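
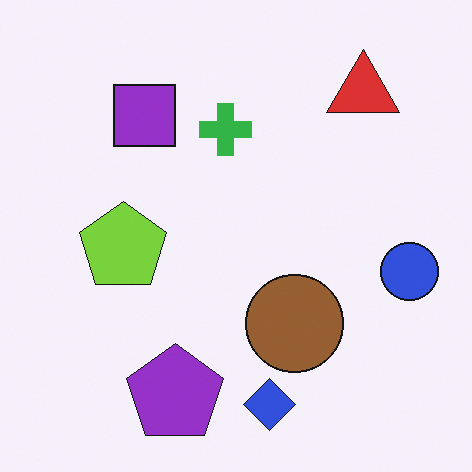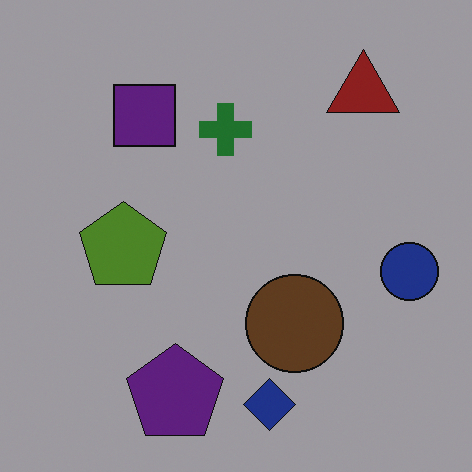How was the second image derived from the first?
This is the original image substantially darkened.

Every pixel — background and shapes alike — is uniformly darkened.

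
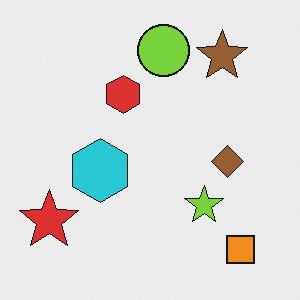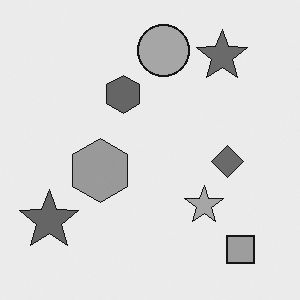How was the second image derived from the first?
This is the original image converted to grayscale.

All color is removed — every shape is now a shade of grey.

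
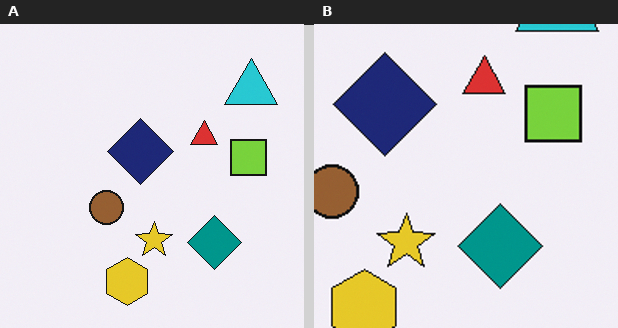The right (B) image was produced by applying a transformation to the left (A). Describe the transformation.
Cropped to a modestly smaller region and rescaled.

The visible shapes are larger and the field of view is narrower; shapes near the original edges may be partly or wholly outside the frame — a crop-and-rescale.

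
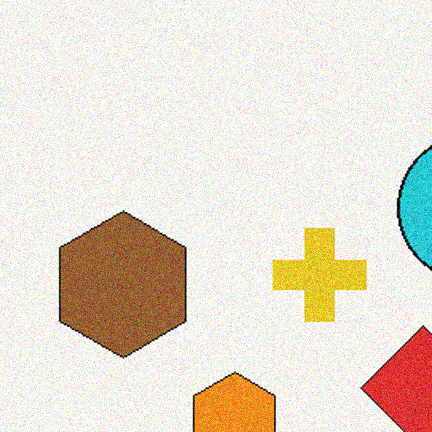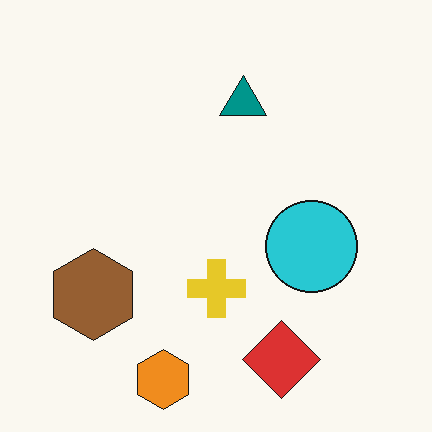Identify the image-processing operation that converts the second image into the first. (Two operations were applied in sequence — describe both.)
The transformation is: cropped slightly and scaled back up, then degraded with visible gaussian noise.

The visible shapes are larger and the field of view is narrower; shapes near the original edges may be partly or wholly outside the frame — a crop-and-rescale. Random speckle covers the whole image, including the flat background.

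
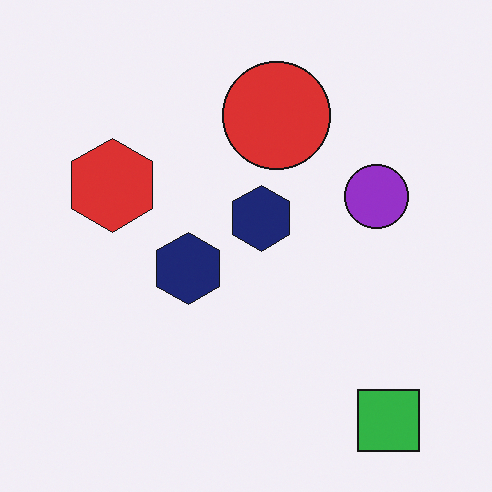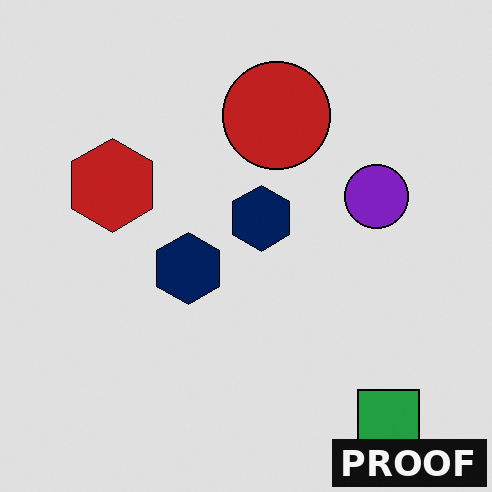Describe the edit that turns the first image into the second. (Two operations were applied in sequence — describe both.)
The transformation is: moderately posterized, then watermarked with the text "PROOF" in the lower-right corner.

Each flat color has snapped to a coarser quantized level — most visibly, the near-white background has dropped to a flat grey. A dark label reading "PROOF" appears in the lower-right corner.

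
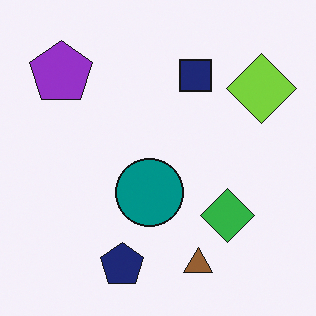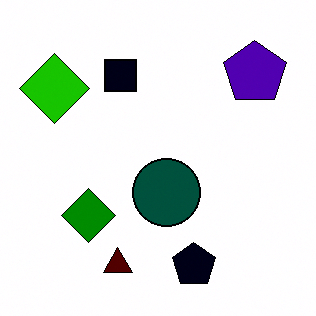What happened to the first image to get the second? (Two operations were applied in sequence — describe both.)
Boosted in contrast, then flipped horizontally (left ↔ right).

Tones are pushed away from mid-grey across the whole image — a global contrast change. The lime diamond is in the top-right of the first image and the top-left of the second — shapes on opposite sides of the vertical midline have swapped in a mirror flip.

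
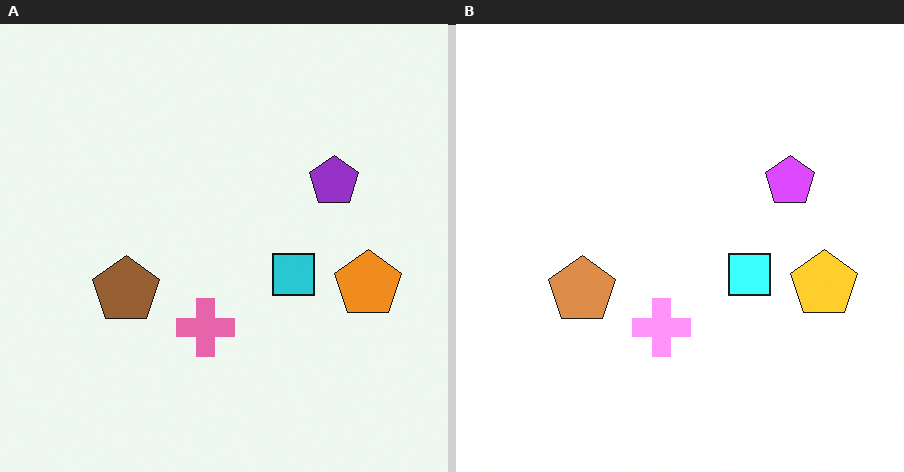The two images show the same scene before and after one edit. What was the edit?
The transformation is: noticeably brightened.

Every pixel — background and shapes alike — is uniformly brightened.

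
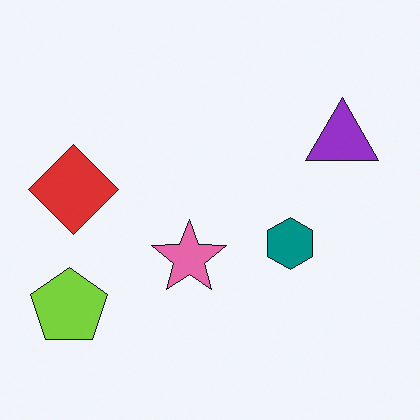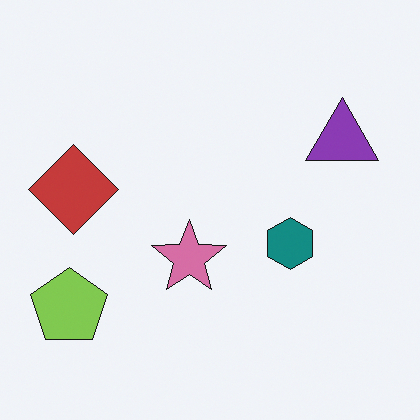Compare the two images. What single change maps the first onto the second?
Slightly desaturated.

All colors are more muted and greyish — a global saturation change.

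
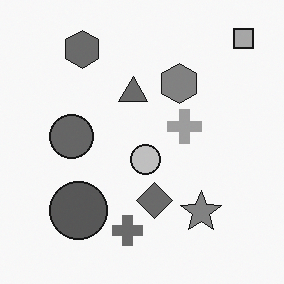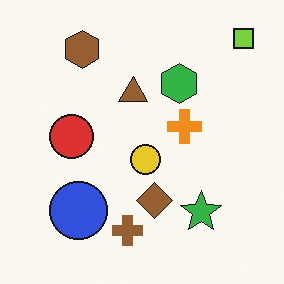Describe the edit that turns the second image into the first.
Converted to grayscale.

All color is removed — every shape is now a shade of grey.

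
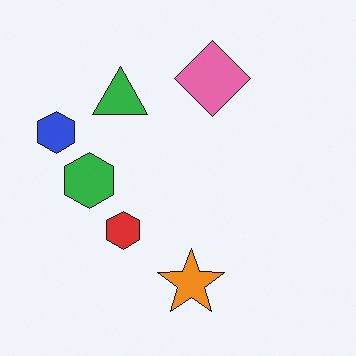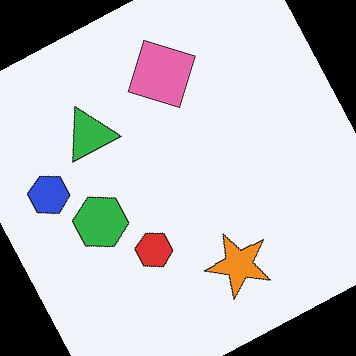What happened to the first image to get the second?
The image was rotated counter-clockwise by a moderate amount.

Every shape is tilted by the same angle and the image corners show triangular fill wedges — a whole-image rotation by a non-right angle.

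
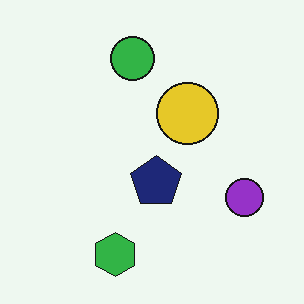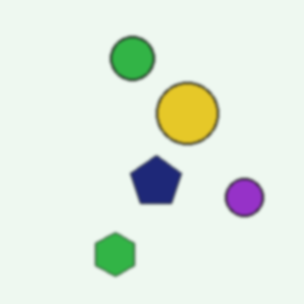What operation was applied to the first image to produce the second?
It was slightly softened.

Shape edges and outlines are uniformly softened across the whole image.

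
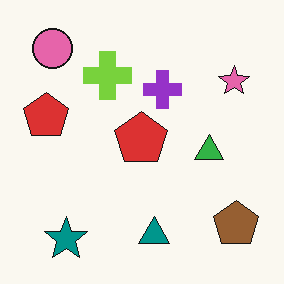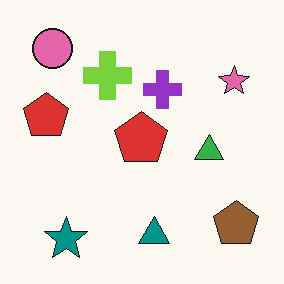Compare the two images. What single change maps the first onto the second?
It was JPEG-compressed with visible artifacts.

Blocky 8×8 compression artifacts appear around shape edges and the flat background shows ringing — characteristic JPEG degradation.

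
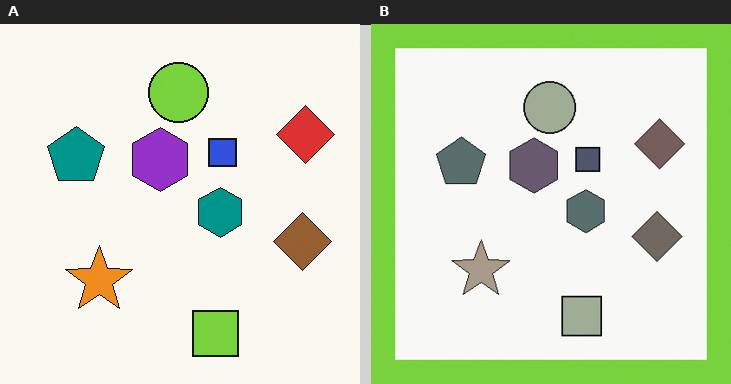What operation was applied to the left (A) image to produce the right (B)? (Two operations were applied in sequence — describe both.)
The right (B) image is the left (A) made much more muted (saturation change), then framed with a lime border.

All colors are more muted and greyish — a global saturation change. A solid lime frame runs around the edge of the right (B) image, with the content slightly shrunk inside it.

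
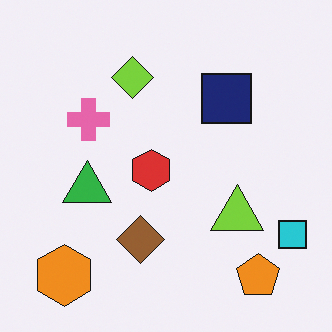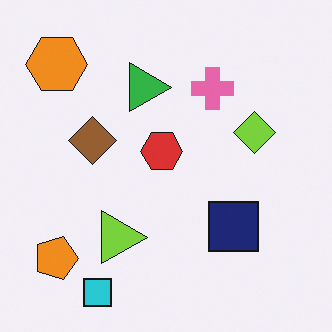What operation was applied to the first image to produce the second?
This is the original image rotated 90° clockwise.

The orange hexagon sits in the bottom-left of the first image and the top-left of the second — consistent with a whole-image 90° clockwise rotation.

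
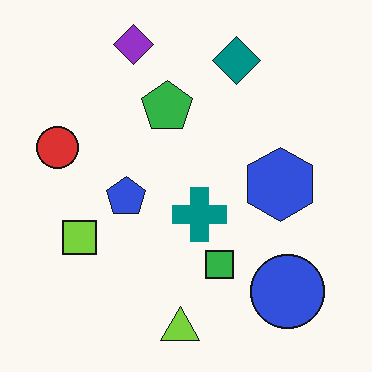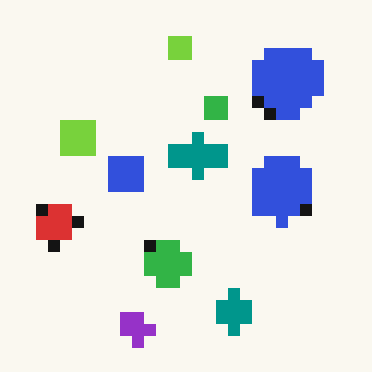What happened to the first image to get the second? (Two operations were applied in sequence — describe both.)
Coarsely pixelated, then flipped vertically (top ↔ bottom).

Shapes are reduced to large square blocks; fine edges and outlines are lost — a downscale-then-upscale (mosaic) effect. The lime triangle is in the bottom of the first image and the top of the second — shapes on opposite sides of the horizontal midline have swapped in a mirror flip.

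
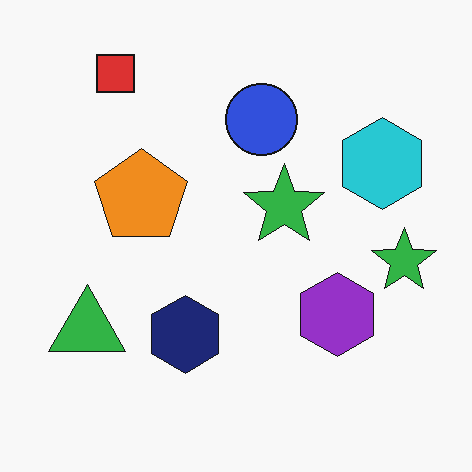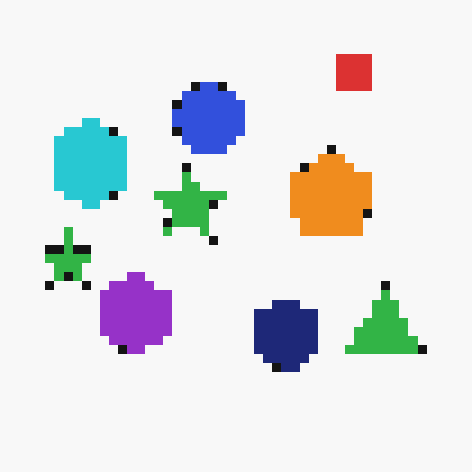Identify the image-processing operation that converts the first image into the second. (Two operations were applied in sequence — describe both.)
It was coarsely pixelated, then flipped horizontally (left ↔ right).

Shapes are reduced to large square blocks; fine edges and outlines are lost — a downscale-then-upscale (mosaic) effect. The green triangle is in the bottom-left of the first image and the bottom-right of the second — shapes on opposite sides of the vertical midline have swapped in a mirror flip.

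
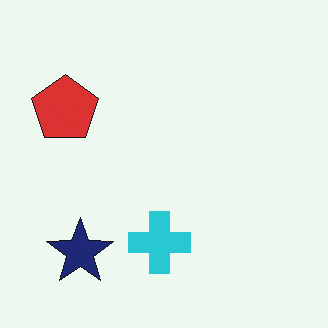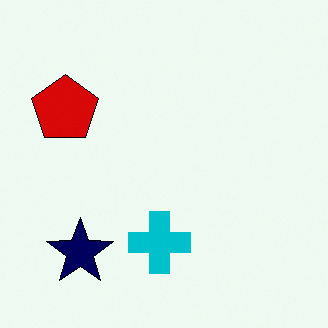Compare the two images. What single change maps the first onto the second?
It was given slightly increased contrast.

Tones are pushed away from mid-grey across the whole image — a global contrast change.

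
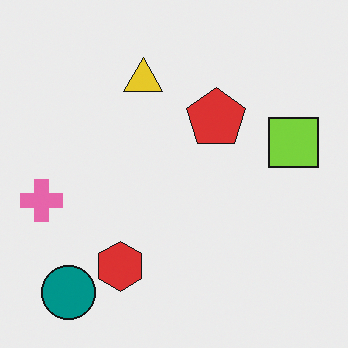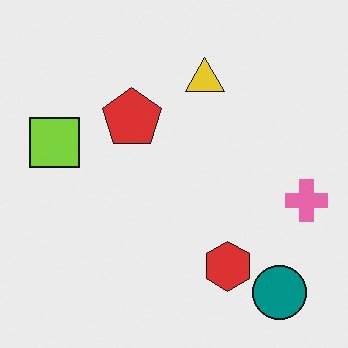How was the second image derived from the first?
The image was flipped horizontally (left ↔ right).

The pink cross is in the left of the first image and the right of the second — shapes on opposite sides of the vertical midline have swapped in a mirror flip.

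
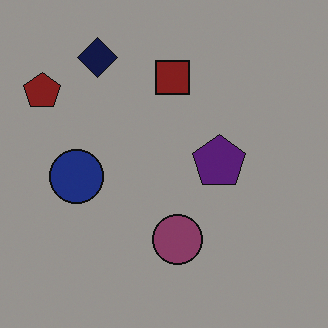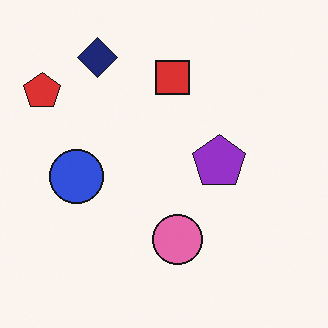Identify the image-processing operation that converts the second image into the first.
The first image is the second substantially darkened.

Every pixel — background and shapes alike — is uniformly darkened.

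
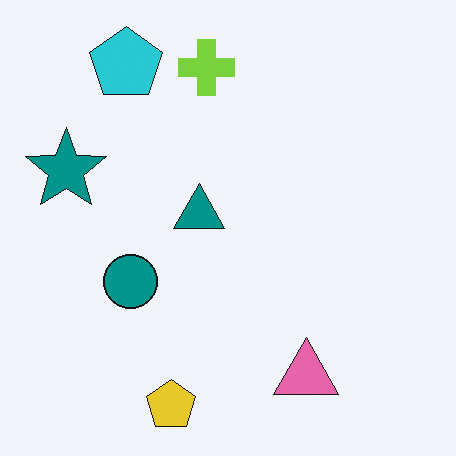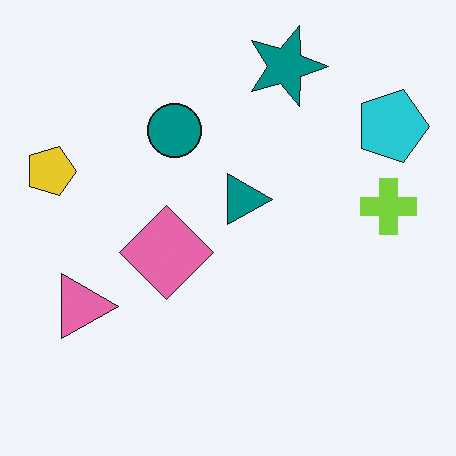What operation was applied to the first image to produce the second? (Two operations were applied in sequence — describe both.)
This is the original image rotated 90° clockwise, then overlaid with an additional pink diamond.

The cyan pentagon sits in the top-left of the first image and the top-right of the second — consistent with a whole-image 90° clockwise rotation. A pink diamond appears in the second image that is absent from the first.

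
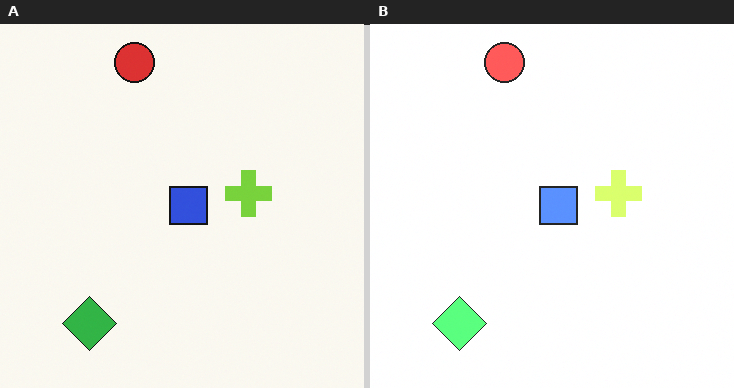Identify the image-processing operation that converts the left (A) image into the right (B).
The right (B) image is the left (A) noticeably brightened.

Every pixel — background and shapes alike — is uniformly brightened.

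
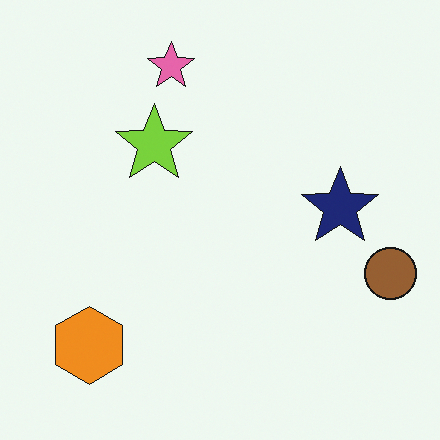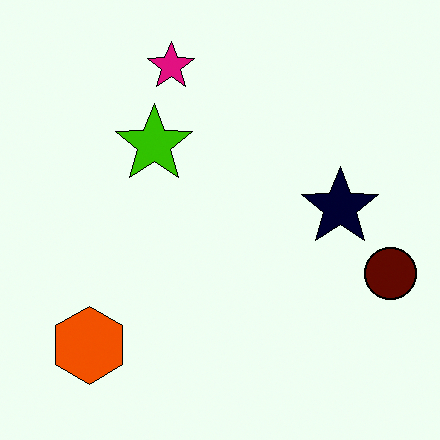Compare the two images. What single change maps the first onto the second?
It was given much higher contrast.

Tones are pushed away from mid-grey across the whole image — a global contrast change.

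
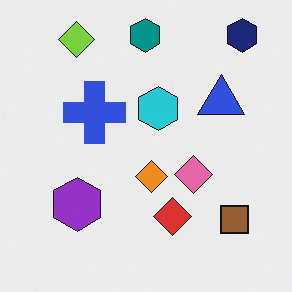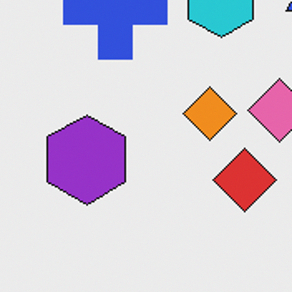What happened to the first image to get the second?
The transformation is: cropped tightly and scaled back up.

The visible shapes are larger and the field of view is narrower; shapes near the original edges may be partly or wholly outside the frame — a crop-and-rescale.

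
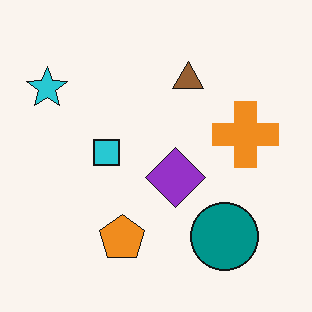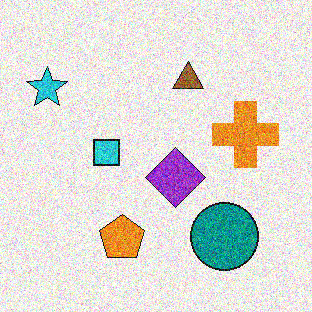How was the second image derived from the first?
The second image is the first degraded with a thick layer of grain.

Random speckle covers the whole image, including the flat background.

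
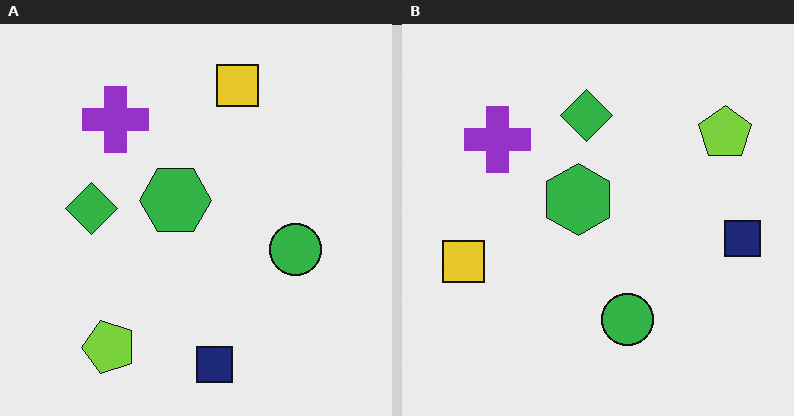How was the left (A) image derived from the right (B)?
Transposed (reflected across the top-left ↔ bottom-right diagonal).

Shapes have swapped their row and column positions — what was in the top-right is now in the bottom-left — a diagonal reflection.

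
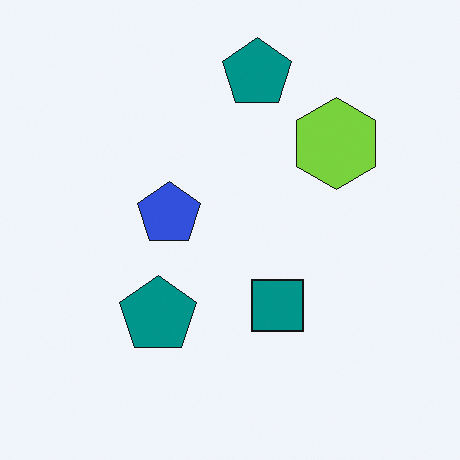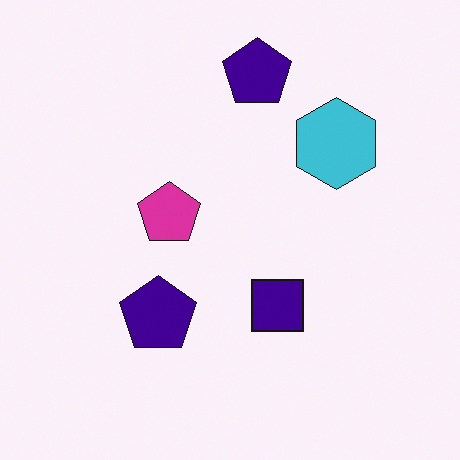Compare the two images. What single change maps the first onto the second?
The transformation is: hue-shifted through roughly a third of the color wheel.

Every shape's color has rotated by the same amount around the hue wheel — a uniform hue shift.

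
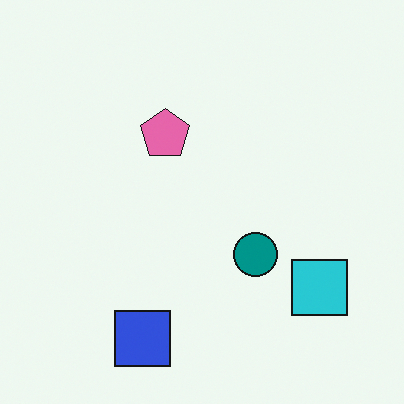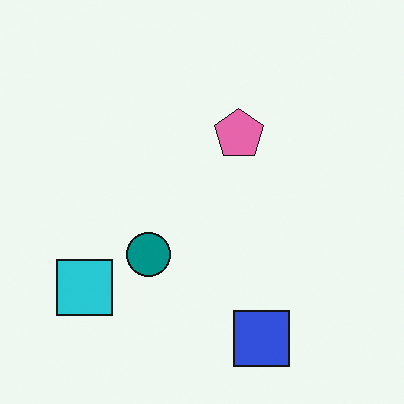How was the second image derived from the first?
This is the original image flipped horizontally (left ↔ right).

The cyan square is in the bottom-right of the first image and the bottom-left of the second — shapes on opposite sides of the vertical midline have swapped in a mirror flip.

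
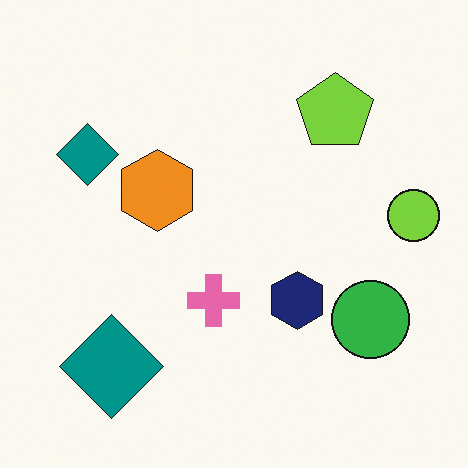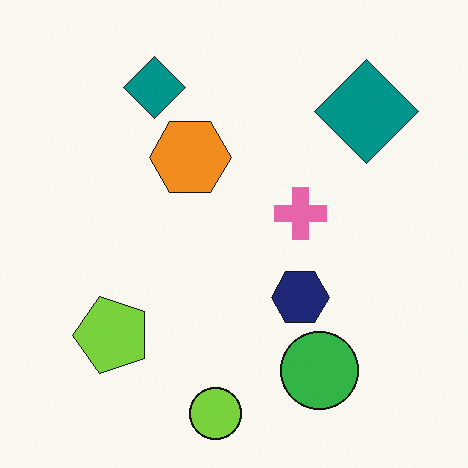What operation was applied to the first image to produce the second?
The second image is the first transposed (reflected across the top-left ↔ bottom-right diagonal).

Shapes have swapped their row and column positions — what was in the top-right is now in the bottom-left — a diagonal reflection.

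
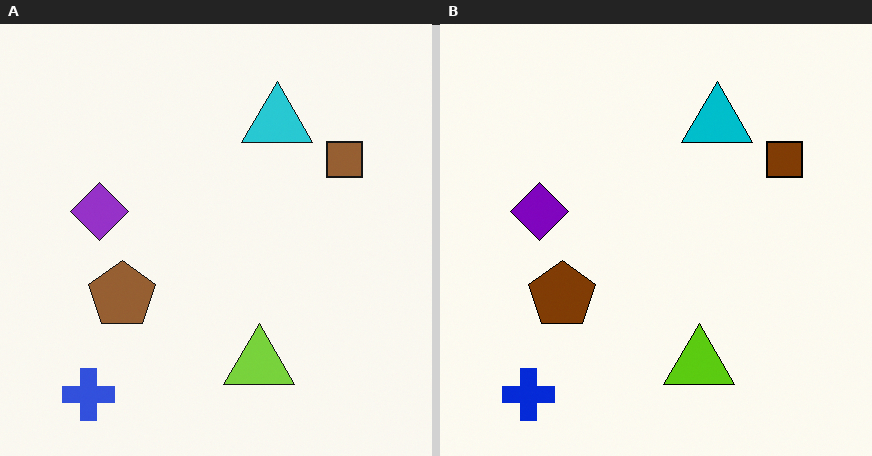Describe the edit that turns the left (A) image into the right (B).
It was given slightly increased contrast.

Tones are pushed away from mid-grey across the whole image — a global contrast change.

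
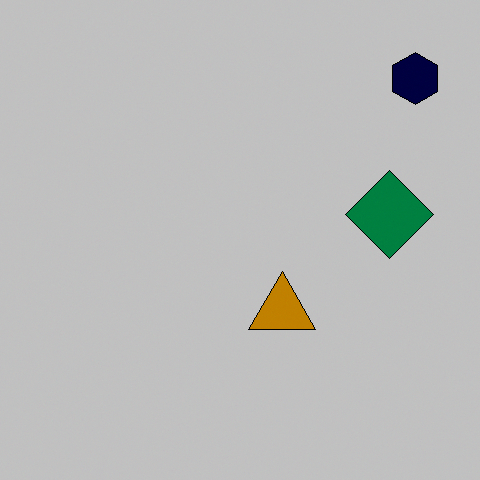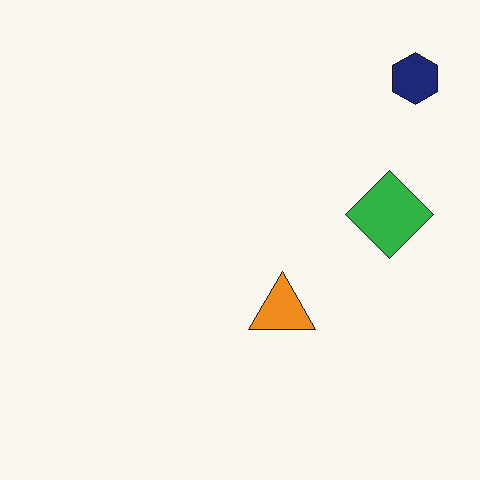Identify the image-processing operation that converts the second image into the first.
The transformation is: aggressively posterized.

Each flat color has snapped to a coarser quantized level — most visibly, the near-white background has dropped to a flat grey.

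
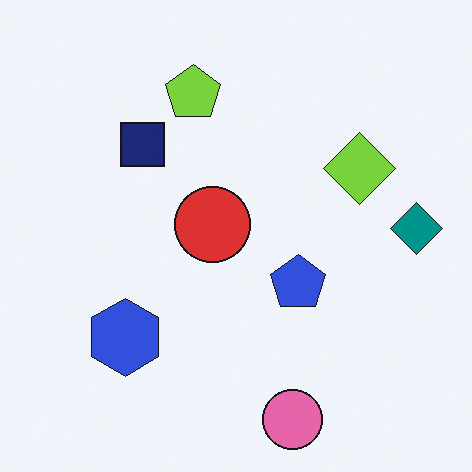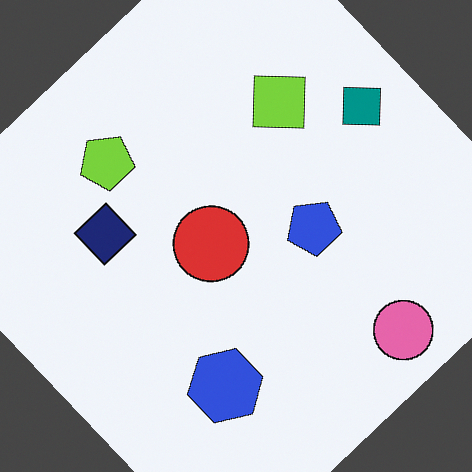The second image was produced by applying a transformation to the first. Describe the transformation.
It was rotated counter-clockwise by a large amount — several tens of degrees.

Every shape is tilted by the same angle and the image corners show triangular fill wedges — a whole-image rotation by a non-right angle.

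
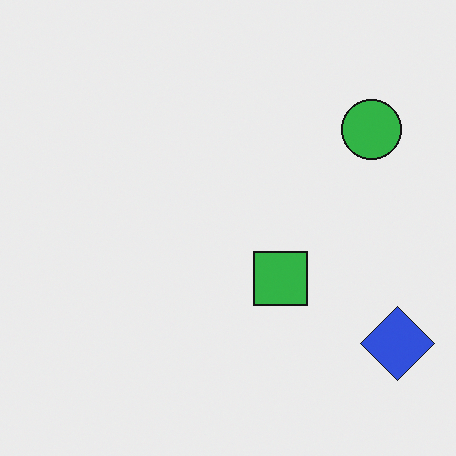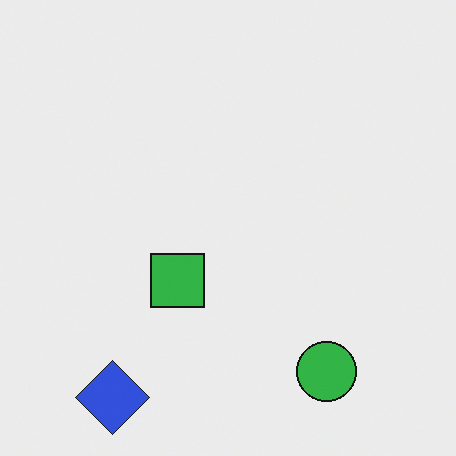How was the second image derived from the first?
The image was rotated 90° clockwise.

The blue diamond sits in the bottom-right of the first image and the bottom-left of the second — consistent with a whole-image 90° clockwise rotation.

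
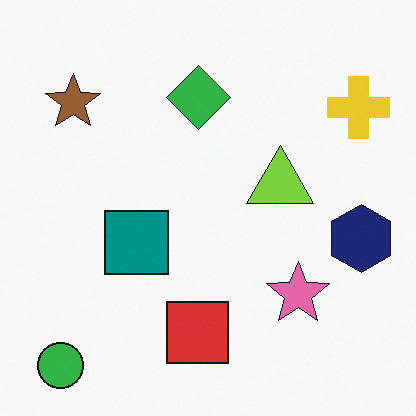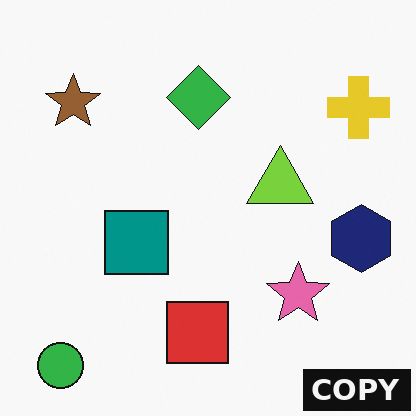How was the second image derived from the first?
The second image is the first watermarked with the text "COPY" in the lower-right corner.

A dark label reading "COPY" appears in the lower-right corner.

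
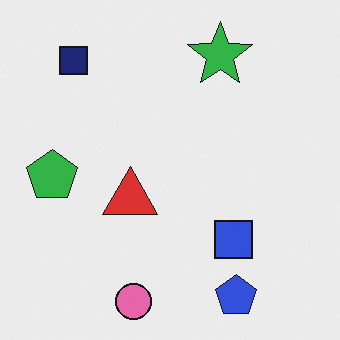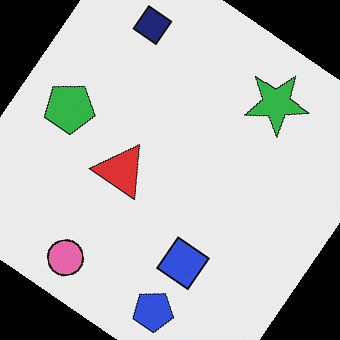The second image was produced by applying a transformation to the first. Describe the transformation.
The image was rotated clockwise by a large amount — several tens of degrees.

Every shape is tilted by the same angle and the image corners show triangular fill wedges — a whole-image rotation by a non-right angle.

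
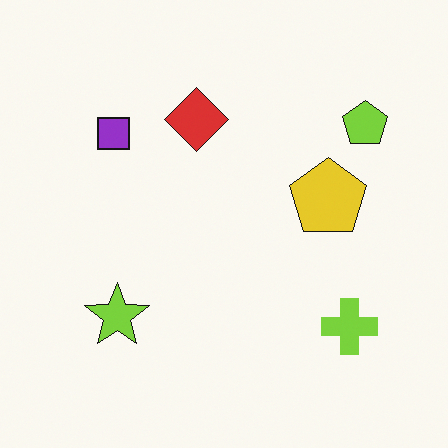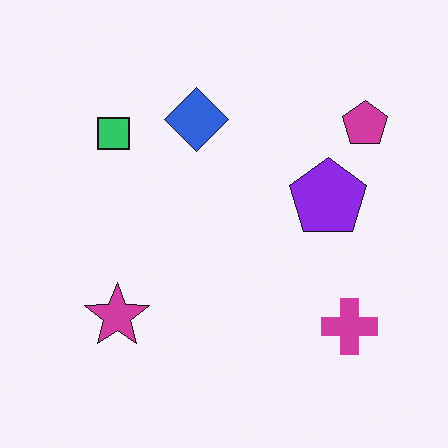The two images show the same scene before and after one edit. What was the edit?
Hue-shifted through roughly half the color wheel.

Every shape's color has rotated by the same amount around the hue wheel — a uniform hue shift.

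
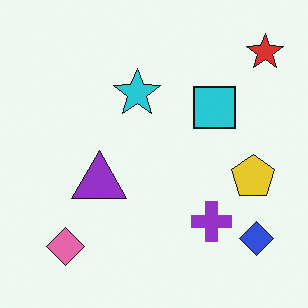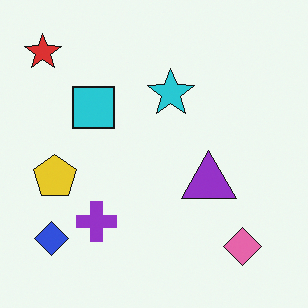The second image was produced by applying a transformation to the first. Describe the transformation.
This is the original image flipped horizontally (left ↔ right).

The red star is in the top-right of the first image and the top-left of the second — shapes on opposite sides of the vertical midline have swapped in a mirror flip.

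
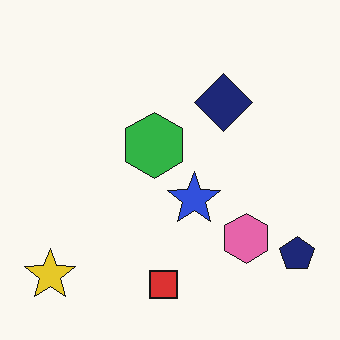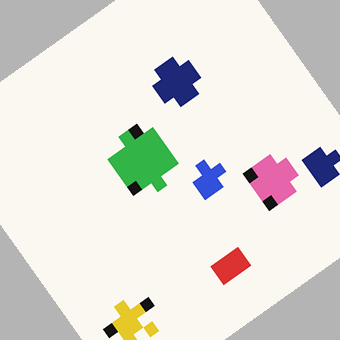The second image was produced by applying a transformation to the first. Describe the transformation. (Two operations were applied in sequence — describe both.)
This is the original image coarsely pixelated, then rotated counter-clockwise by a large amount — several tens of degrees.

Shapes are reduced to large square blocks; fine edges and outlines are lost — a downscale-then-upscale (mosaic) effect. Every shape is tilted by the same angle and the image corners show triangular fill wedges — a whole-image rotation by a non-right angle.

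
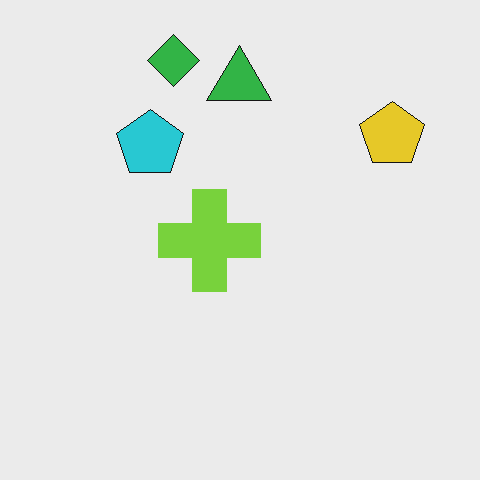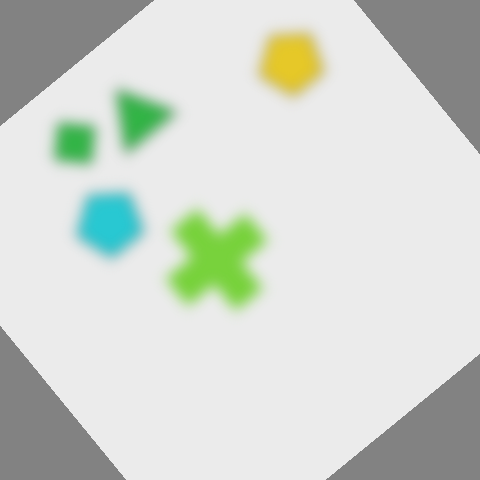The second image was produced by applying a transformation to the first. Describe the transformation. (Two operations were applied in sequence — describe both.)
The second image is the first heavily blurred, then rotated counter-clockwise by a large amount — several tens of degrees.

Shape edges and outlines are uniformly softened across the whole image. Every shape is tilted by the same angle and the image corners show triangular fill wedges — a whole-image rotation by a non-right angle.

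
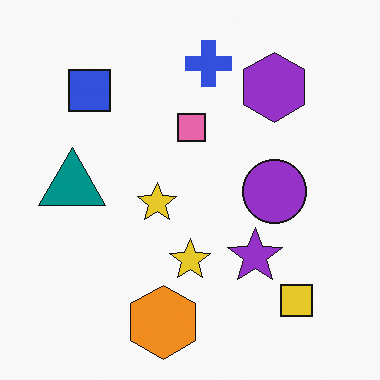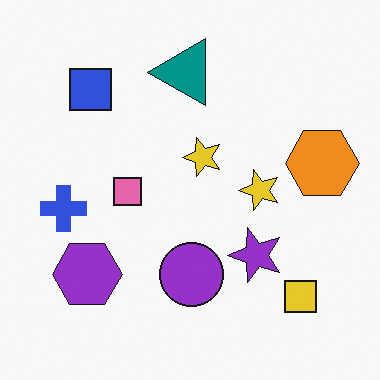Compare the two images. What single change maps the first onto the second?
This is the original image transposed (reflected across the top-left ↔ bottom-right diagonal).

Shapes have swapped their row and column positions — what was in the top-right is now in the bottom-left — a diagonal reflection.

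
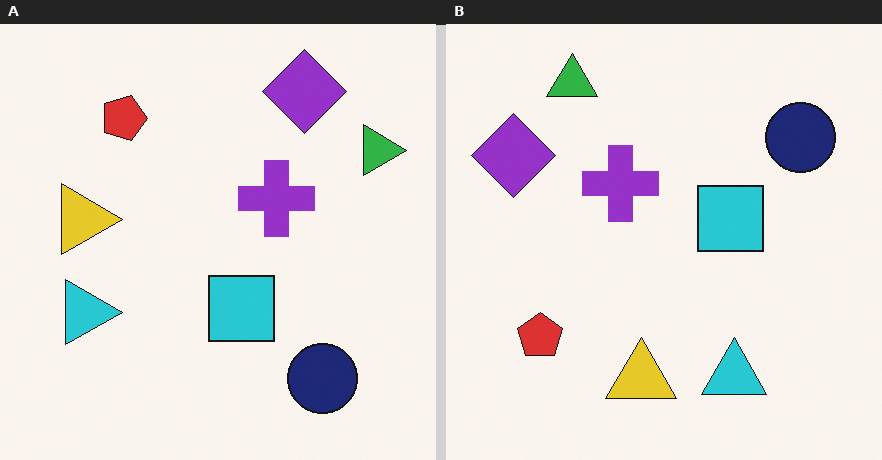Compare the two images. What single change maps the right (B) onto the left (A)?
Rotated 90° clockwise.

The green triangle sits in the top-left of the right (B) image and the top-right of the left (A) — consistent with a whole-image 90° clockwise rotation.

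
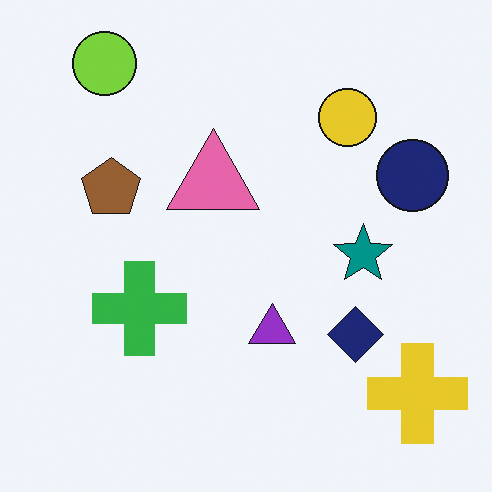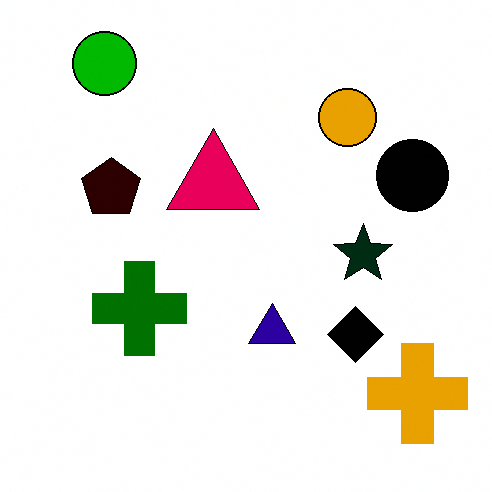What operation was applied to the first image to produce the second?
The image was boosted in contrast.

Tones are pushed away from mid-grey across the whole image — a global contrast change.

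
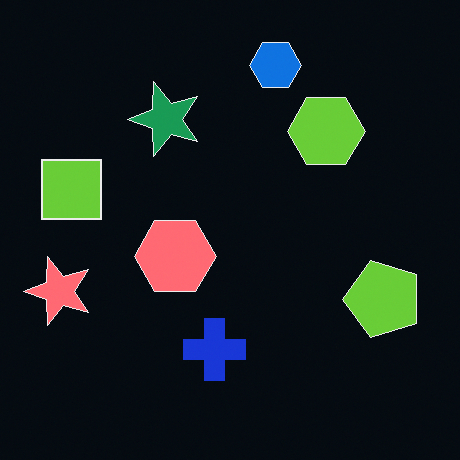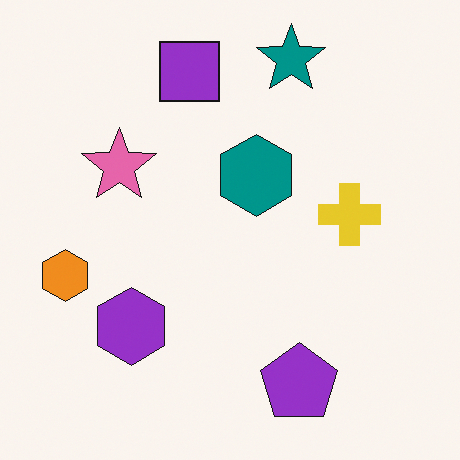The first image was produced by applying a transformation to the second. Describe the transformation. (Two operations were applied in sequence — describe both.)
The transformation is: transposed (reflected across the top-left ↔ bottom-right diagonal), then color-inverted (negative).

Shapes have swapped their row and column positions — what was in the top-right is now in the bottom-left — a diagonal reflection. The light background has become dark and every shape's color is its complement — a photographic negative.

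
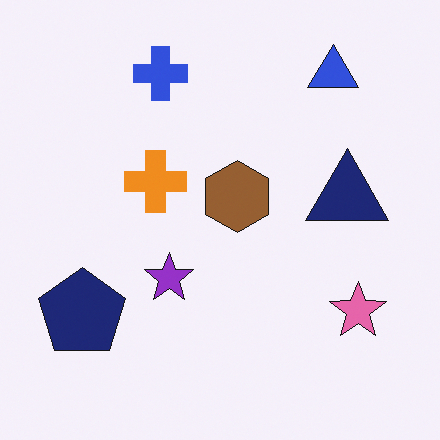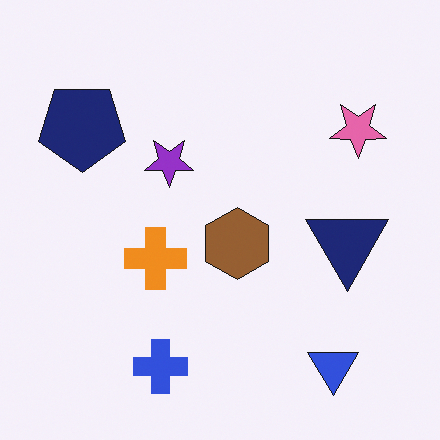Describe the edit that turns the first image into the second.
Flipped vertically (top ↔ bottom).

The blue triangle is in the top-right of the first image and the bottom-right of the second — shapes on opposite sides of the horizontal midline have swapped in a mirror flip.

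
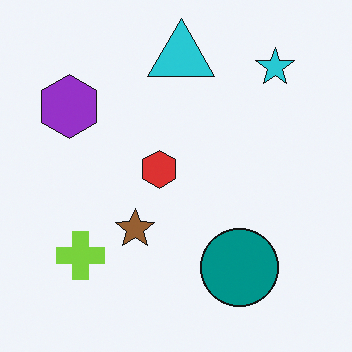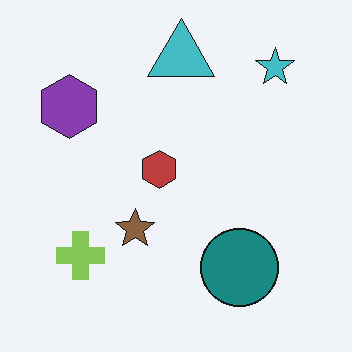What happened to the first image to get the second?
This is the original image slightly desaturated.

All colors are more muted and greyish — a global saturation change.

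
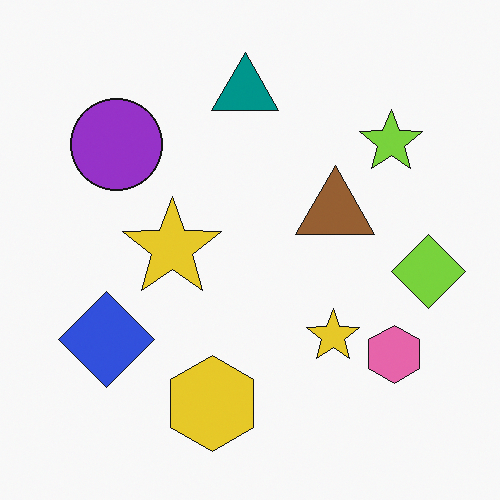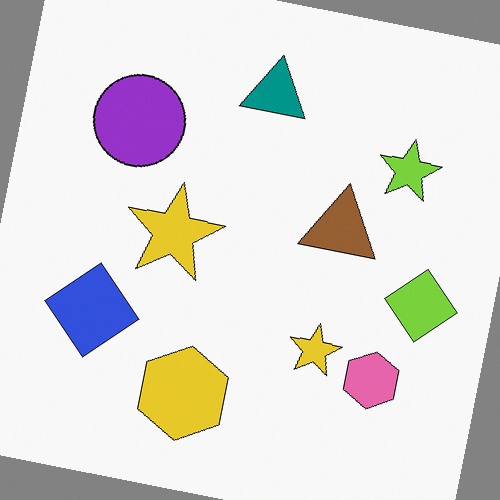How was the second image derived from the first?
The image was rotated clockwise by a small amount.

Every shape is tilted by the same angle and the image corners show triangular fill wedges — a whole-image rotation by a non-right angle.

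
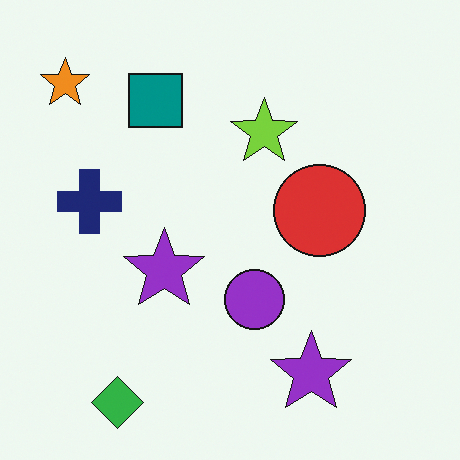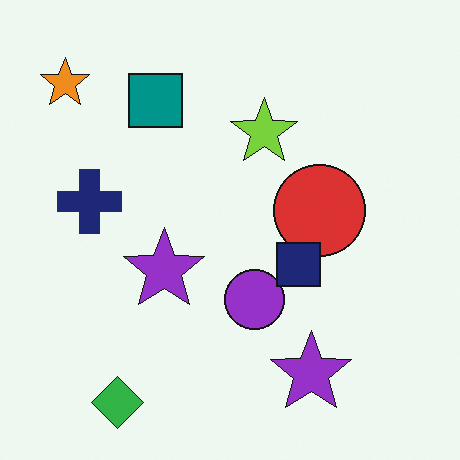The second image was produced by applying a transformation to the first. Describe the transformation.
This is the original image overlaid with an additional navy square.

A navy square appears in the second image that is absent from the first.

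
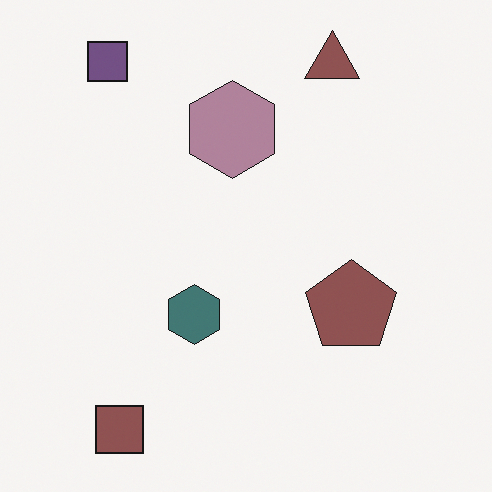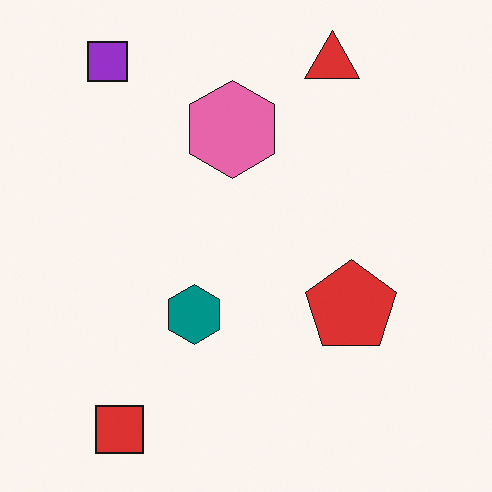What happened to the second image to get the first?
Heavily desaturated.

All colors are more muted and greyish — a global saturation change.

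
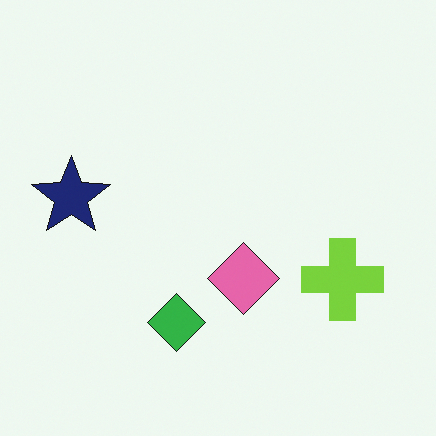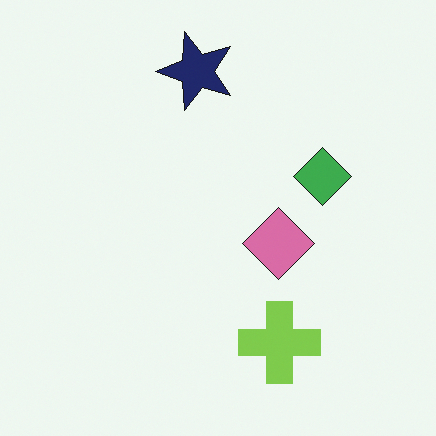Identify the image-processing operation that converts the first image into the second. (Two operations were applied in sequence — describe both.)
The transformation is: transposed (reflected across the top-left ↔ bottom-right diagonal), then slightly desaturated.

Shapes have swapped their row and column positions — what was in the top-right is now in the bottom-left — a diagonal reflection. All colors are more muted and greyish — a global saturation change.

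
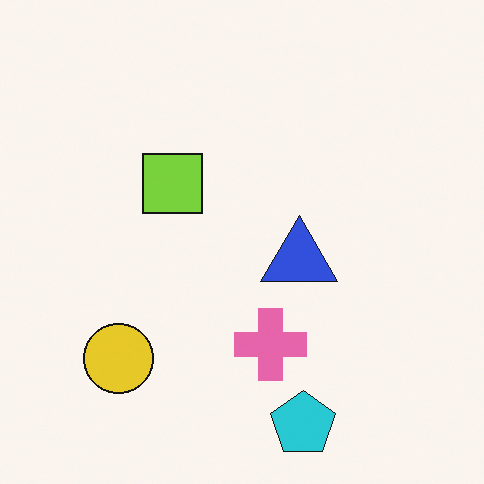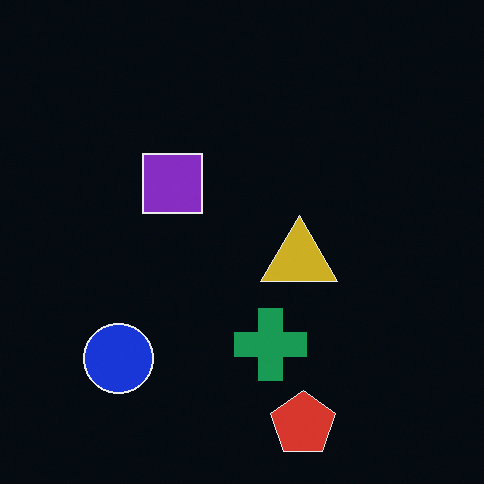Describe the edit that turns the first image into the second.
The image was color-inverted (negative).

The light background has become dark and every shape's color is its complement — a photographic negative.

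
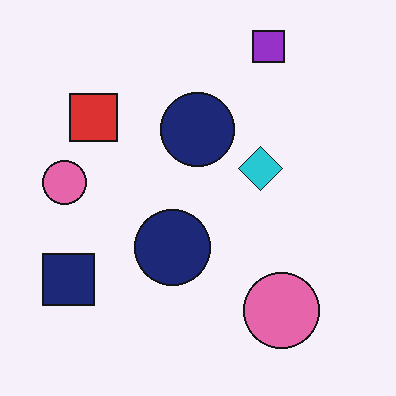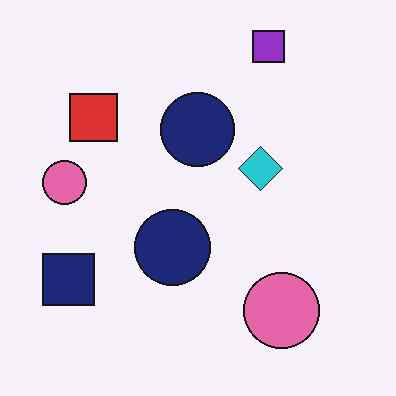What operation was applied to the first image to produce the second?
This is the original image JPEG-compressed with visible artifacts.

Blocky 8×8 compression artifacts appear around shape edges and the flat background shows ringing — characteristic JPEG degradation.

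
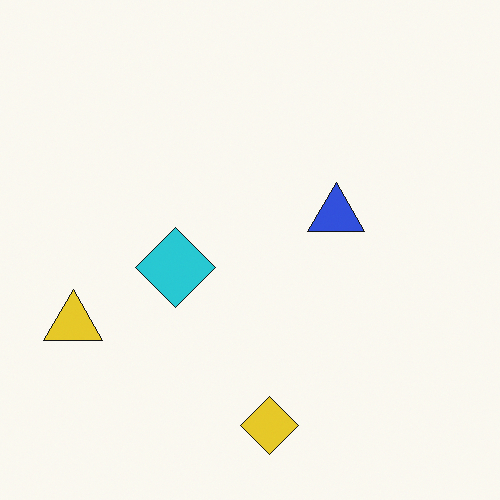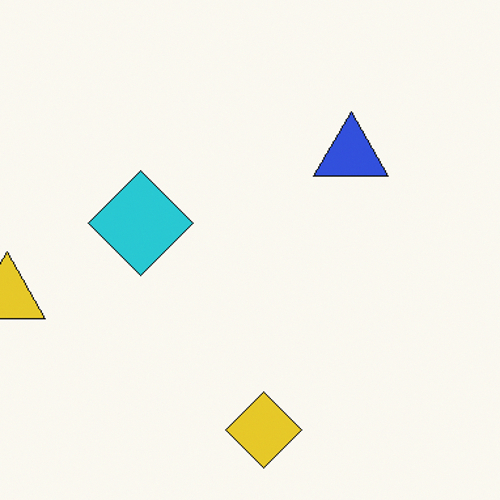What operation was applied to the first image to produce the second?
Cropped slightly and scaled back up.

The visible shapes are larger and the field of view is narrower; shapes near the original edges may be partly or wholly outside the frame — a crop-and-rescale.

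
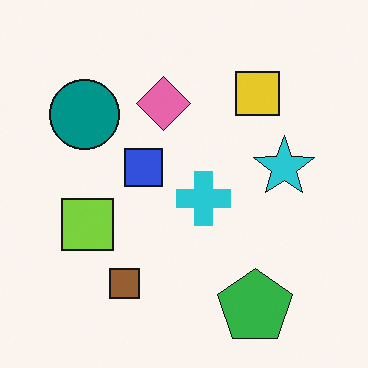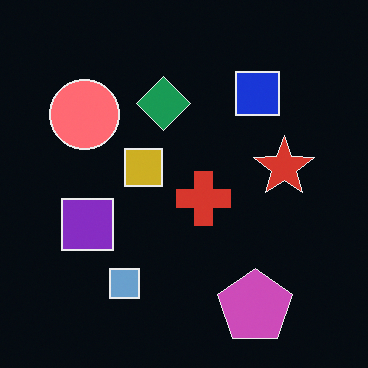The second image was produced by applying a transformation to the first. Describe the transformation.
It was color-inverted (negative).

The light background has become dark and every shape's color is its complement — a photographic negative.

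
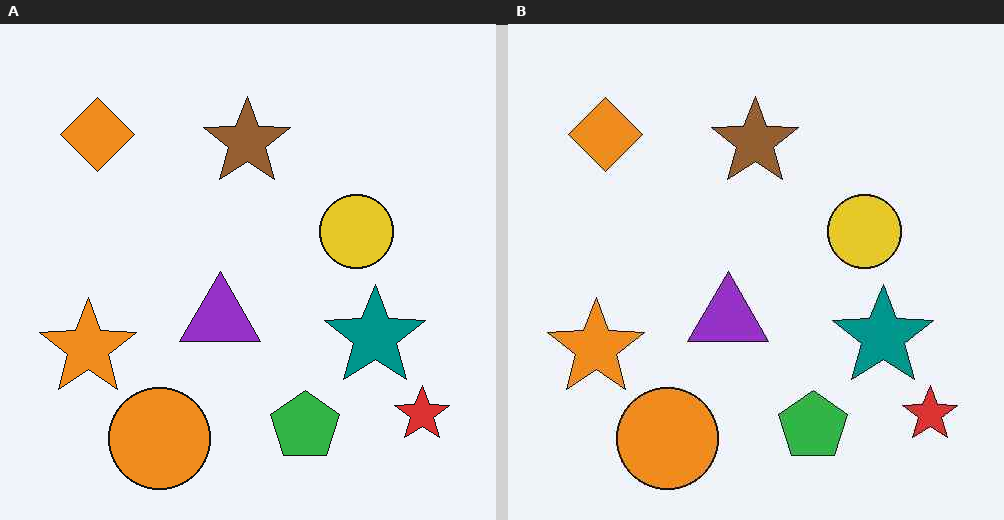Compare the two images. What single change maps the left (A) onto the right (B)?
The transformation is: JPEG-compressed with visible artifacts.

Blocky 8×8 compression artifacts appear around shape edges and the flat background shows ringing — characteristic JPEG degradation.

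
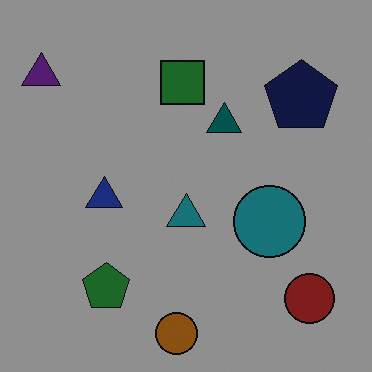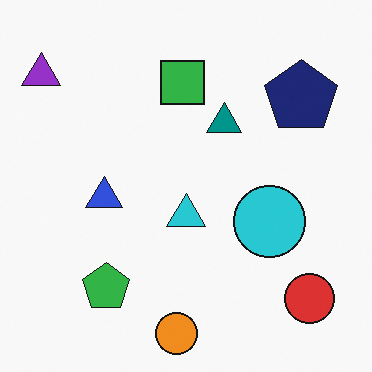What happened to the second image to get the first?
The first image is the second noticeably darkened.

Every pixel — background and shapes alike — is uniformly darkened.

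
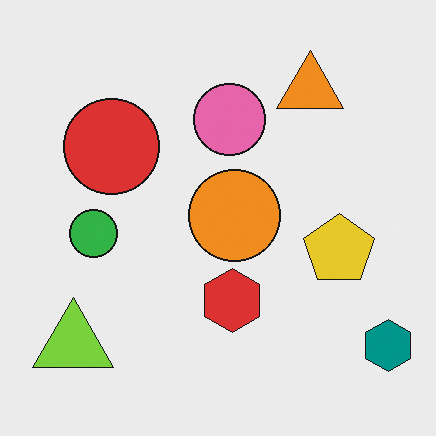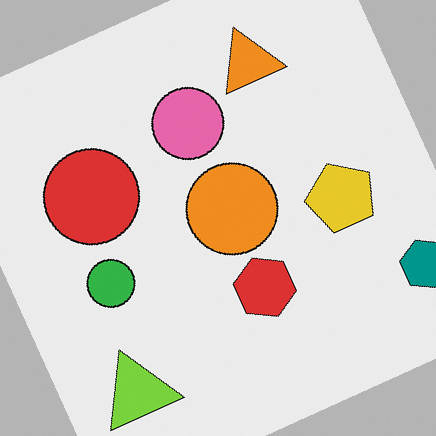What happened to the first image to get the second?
The image was rotated counter-clockwise by a clearly visible amount.

Every shape is tilted by the same angle and the image corners show triangular fill wedges — a whole-image rotation by a non-right angle.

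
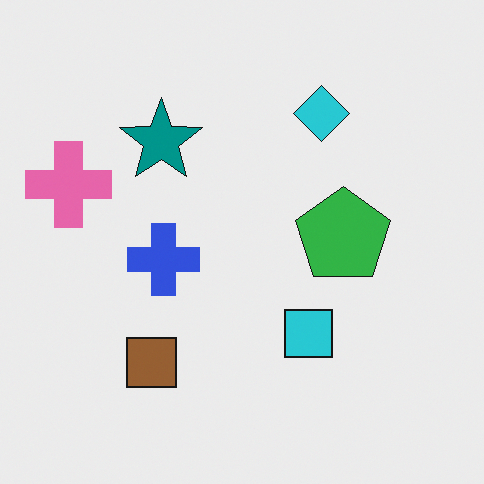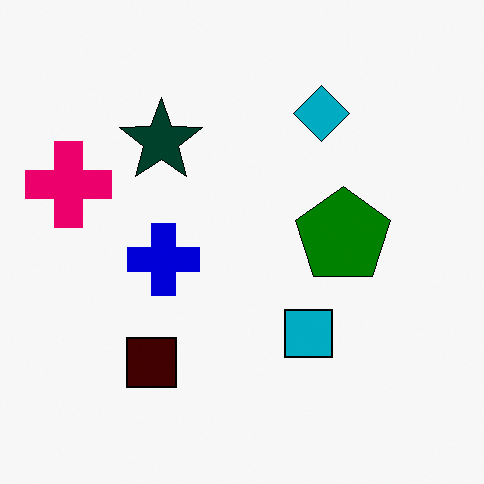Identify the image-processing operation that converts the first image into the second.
Boosted in contrast.

Tones are pushed away from mid-grey across the whole image — a global contrast change.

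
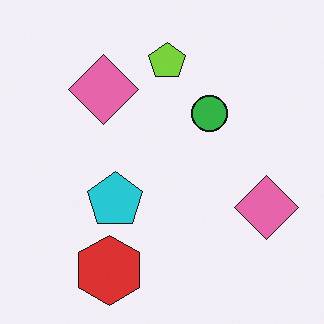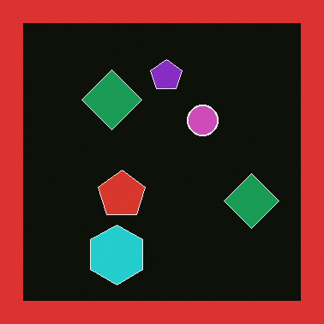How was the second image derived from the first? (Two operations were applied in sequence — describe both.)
The image was color-inverted (negative), then framed with a red border.

The light background has become dark and every shape's color is its complement — a photographic negative. A solid red frame runs around the edge of the second image, with the content slightly shrunk inside it.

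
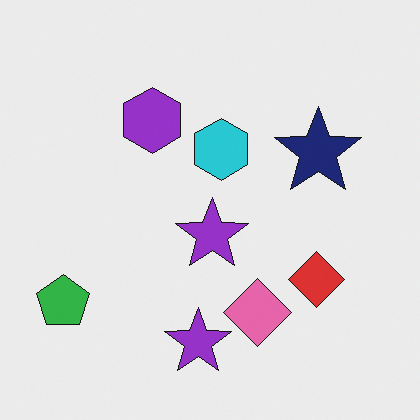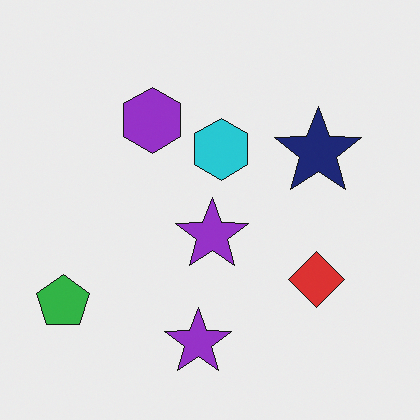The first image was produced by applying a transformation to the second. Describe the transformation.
The first image is the second overlaid with an additional pink diamond.

A pink diamond appears in the first image that is absent from the second.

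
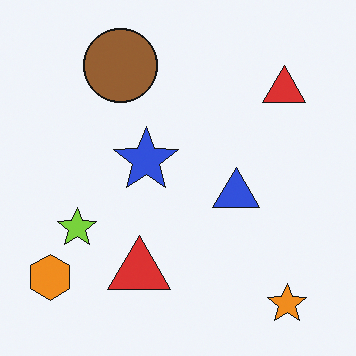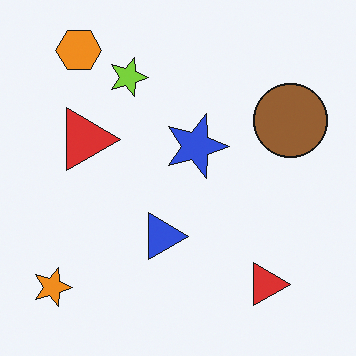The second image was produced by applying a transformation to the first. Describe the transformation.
Rotated 90° clockwise.

The orange star sits in the bottom-right of the first image and the bottom-left of the second — consistent with a whole-image 90° clockwise rotation.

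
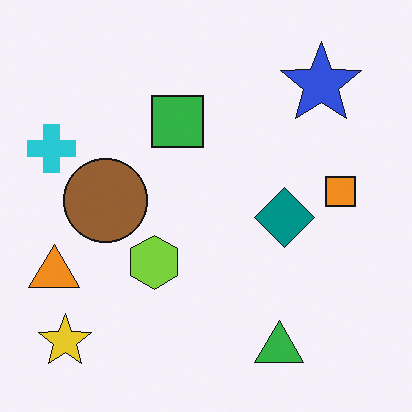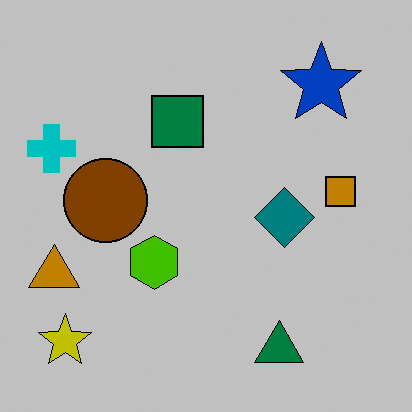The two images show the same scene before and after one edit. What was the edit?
This is the original image aggressively posterized.

Each flat color has snapped to a coarser quantized level — most visibly, the near-white background has dropped to a flat grey.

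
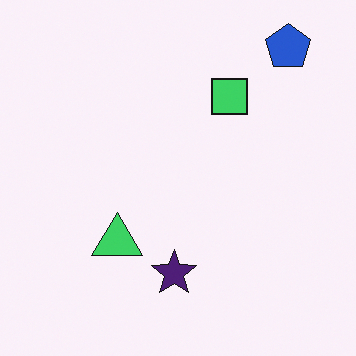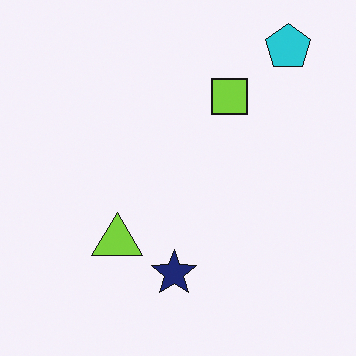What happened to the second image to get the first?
The transformation is: hue-shifted by a small amount.

Every shape's color has rotated by the same amount around the hue wheel — a uniform hue shift.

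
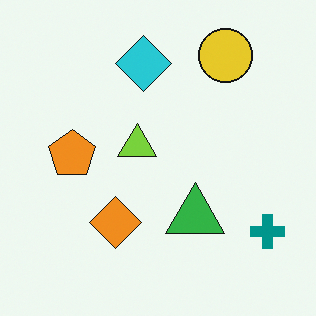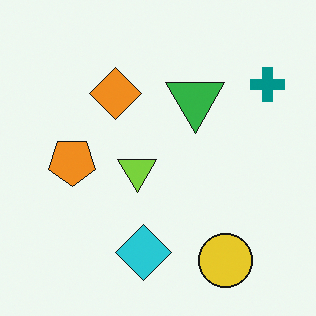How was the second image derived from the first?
The transformation is: flipped vertically (top ↔ bottom).

The yellow circle is in the top-right of the first image and the bottom-right of the second — shapes on opposite sides of the horizontal midline have swapped in a mirror flip.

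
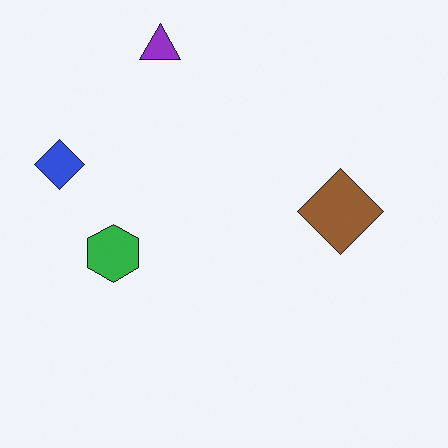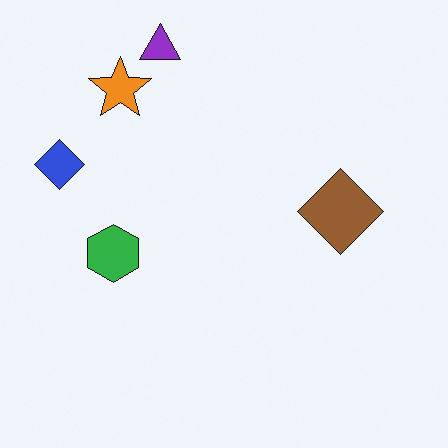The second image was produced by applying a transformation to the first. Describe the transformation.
The second image is the first overlaid with an additional orange star.

An orange star appears in the second image that is absent from the first.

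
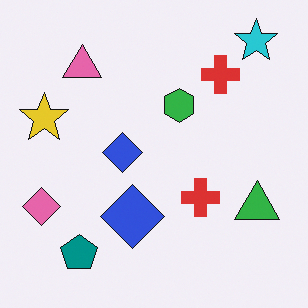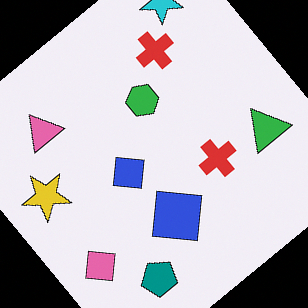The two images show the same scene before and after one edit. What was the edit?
This is the original image rotated counter-clockwise by a large amount — several tens of degrees.

Every shape is tilted by the same angle and the image corners show triangular fill wedges — a whole-image rotation by a non-right angle.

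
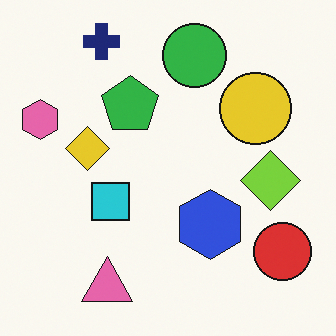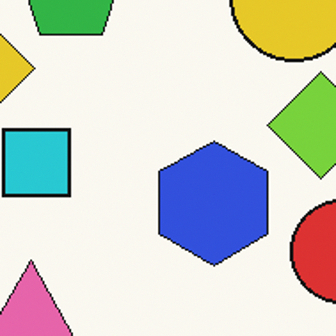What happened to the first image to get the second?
Cropped to a noticeably smaller region and rescaled.

The visible shapes are larger and the field of view is narrower; shapes near the original edges may be partly or wholly outside the frame — a crop-and-rescale.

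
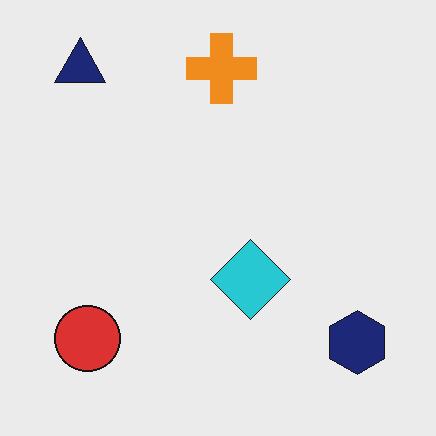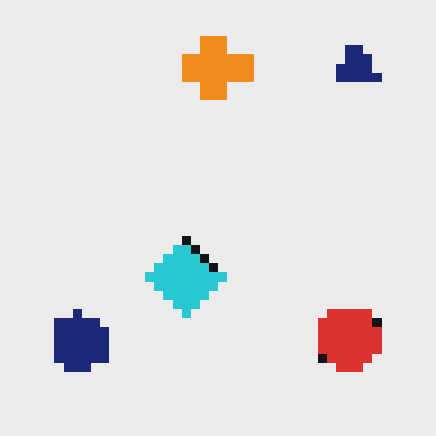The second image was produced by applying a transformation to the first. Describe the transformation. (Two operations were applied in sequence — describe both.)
Flipped horizontally (left ↔ right), then coarsely pixelated.

The navy hexagon is in the bottom-right of the first image and the bottom-left of the second — shapes on opposite sides of the vertical midline have swapped in a mirror flip. Shapes are reduced to large square blocks; fine edges and outlines are lost — a downscale-then-upscale (mosaic) effect.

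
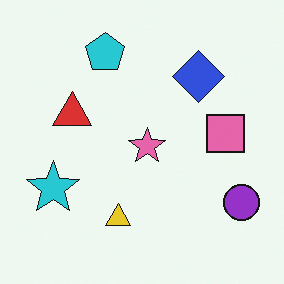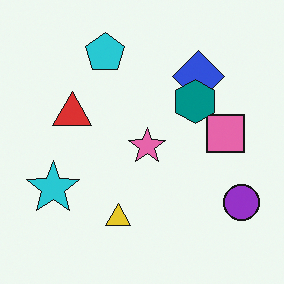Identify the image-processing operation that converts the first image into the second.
The image was overlaid with an additional teal hexagon.

A teal hexagon appears in the second image that is absent from the first.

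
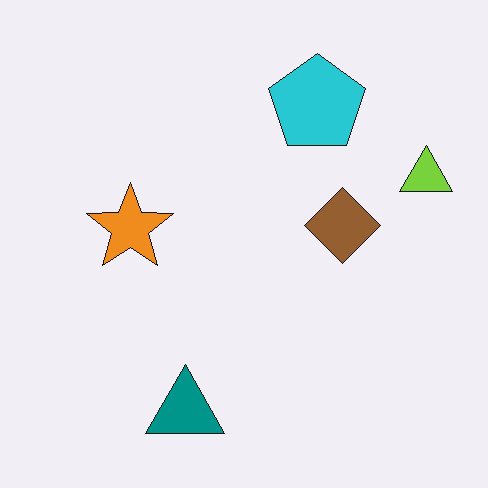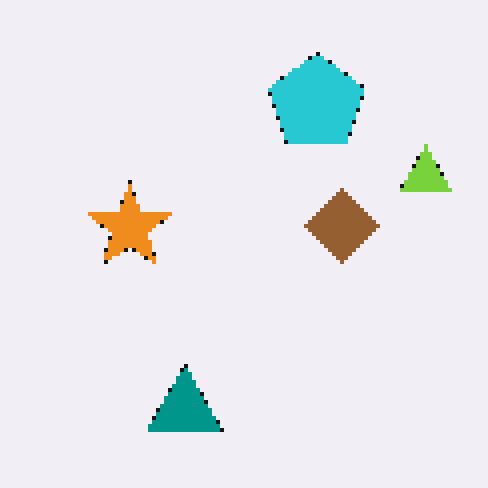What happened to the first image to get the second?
The transformation is: mildly pixelated.

Shapes are reduced to large square blocks; fine edges and outlines are lost — a downscale-then-upscale (mosaic) effect.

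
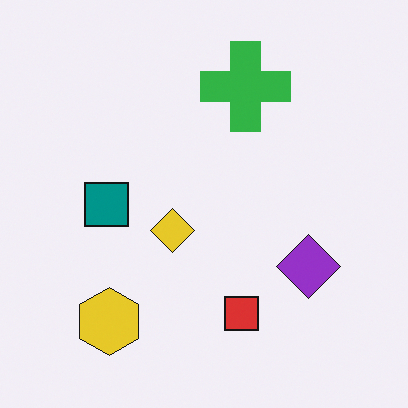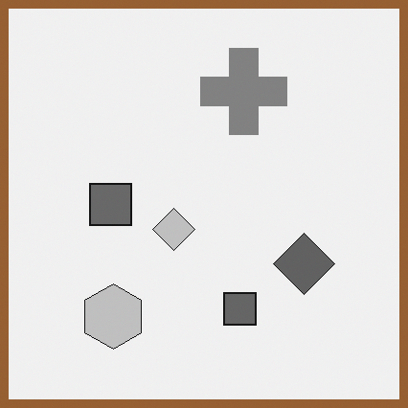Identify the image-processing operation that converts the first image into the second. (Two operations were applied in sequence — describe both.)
The image was converted to grayscale, then framed with a brown border.

All color is removed — every shape is now a shade of grey. A solid brown frame runs around the edge of the second image, with the content slightly shrunk inside it.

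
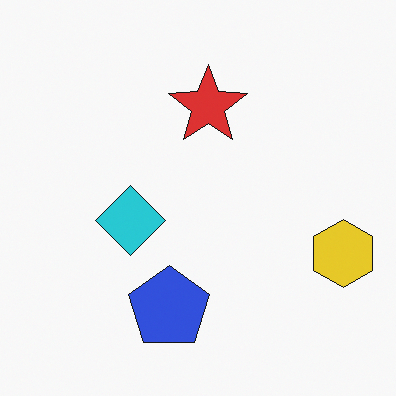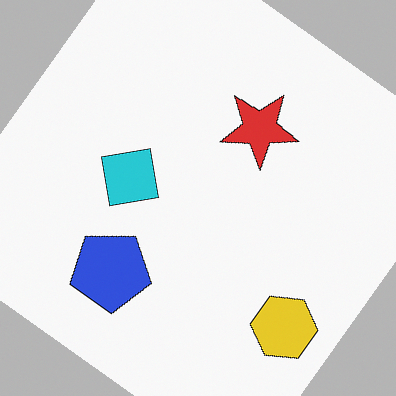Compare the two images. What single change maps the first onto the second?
The image was rotated clockwise by a large amount — several tens of degrees.

Every shape is tilted by the same angle and the image corners show triangular fill wedges — a whole-image rotation by a non-right angle.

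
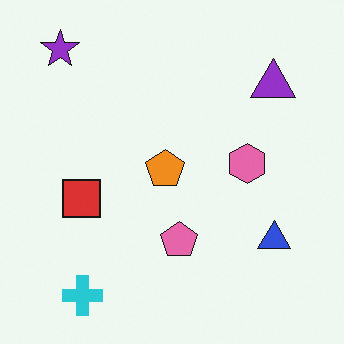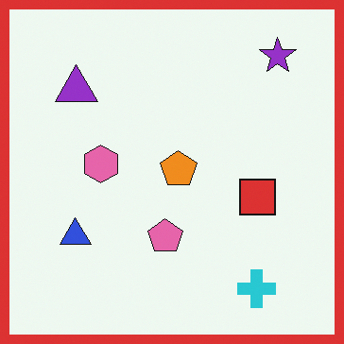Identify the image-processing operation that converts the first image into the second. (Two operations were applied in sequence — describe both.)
The transformation is: flipped horizontally (left ↔ right), then framed with a red border.

The purple star is in the top-left of the first image and the top-right of the second — shapes on opposite sides of the vertical midline have swapped in a mirror flip. A solid red frame runs around the edge of the second image, with the content slightly shrunk inside it.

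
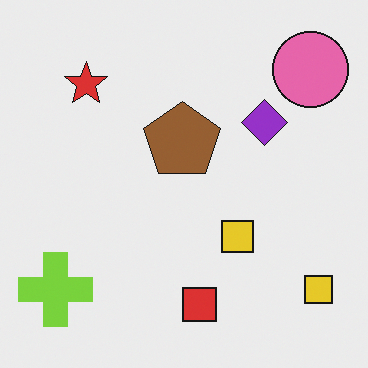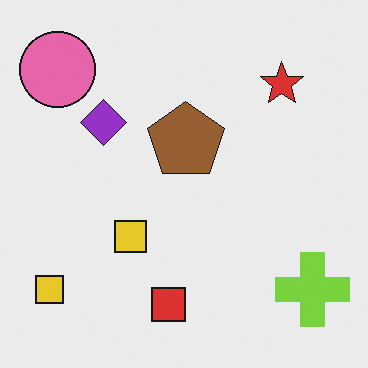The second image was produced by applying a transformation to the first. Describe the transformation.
The image was flipped horizontally (left ↔ right).

The lime cross is in the bottom-left of the first image and the bottom-right of the second — shapes on opposite sides of the vertical midline have swapped in a mirror flip.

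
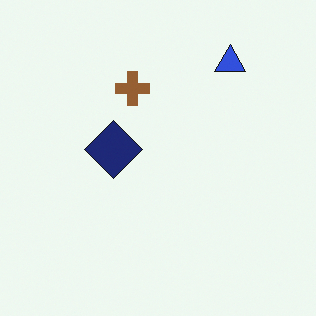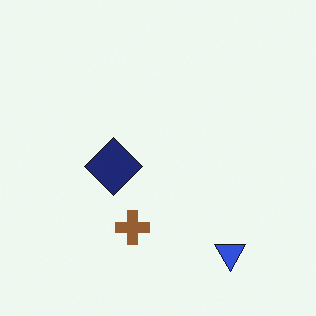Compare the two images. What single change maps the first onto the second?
The image was flipped vertically (top ↔ bottom).

The blue triangle is in the top-right of the first image and the bottom-right of the second — shapes on opposite sides of the horizontal midline have swapped in a mirror flip.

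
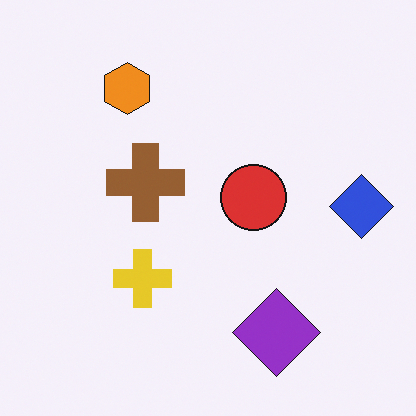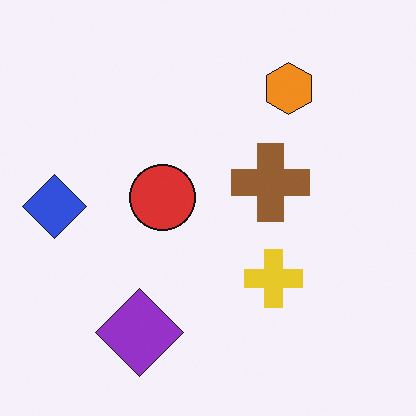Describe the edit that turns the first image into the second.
It was flipped horizontally (left ↔ right).

The blue diamond is in the right of the first image and the left of the second — shapes on opposite sides of the vertical midline have swapped in a mirror flip.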